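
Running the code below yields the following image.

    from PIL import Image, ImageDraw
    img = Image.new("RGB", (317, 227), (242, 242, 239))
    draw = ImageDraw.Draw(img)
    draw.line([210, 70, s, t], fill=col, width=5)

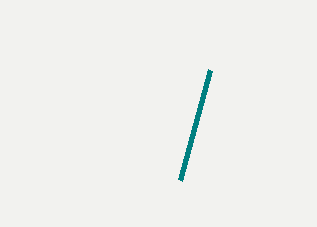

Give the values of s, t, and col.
s = 180, t = 180, col = 'teal'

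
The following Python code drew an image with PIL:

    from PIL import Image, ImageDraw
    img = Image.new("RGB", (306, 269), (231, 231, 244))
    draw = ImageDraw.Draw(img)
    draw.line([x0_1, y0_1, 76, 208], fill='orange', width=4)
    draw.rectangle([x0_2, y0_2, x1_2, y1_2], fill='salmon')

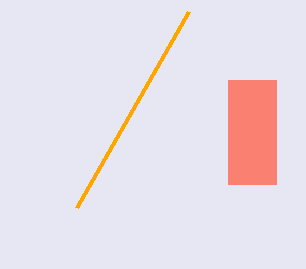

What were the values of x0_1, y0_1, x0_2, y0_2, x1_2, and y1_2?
x0_1 = 188; y0_1 = 12; x0_2 = 228; y0_2 = 80; x1_2 = 276; y1_2 = 184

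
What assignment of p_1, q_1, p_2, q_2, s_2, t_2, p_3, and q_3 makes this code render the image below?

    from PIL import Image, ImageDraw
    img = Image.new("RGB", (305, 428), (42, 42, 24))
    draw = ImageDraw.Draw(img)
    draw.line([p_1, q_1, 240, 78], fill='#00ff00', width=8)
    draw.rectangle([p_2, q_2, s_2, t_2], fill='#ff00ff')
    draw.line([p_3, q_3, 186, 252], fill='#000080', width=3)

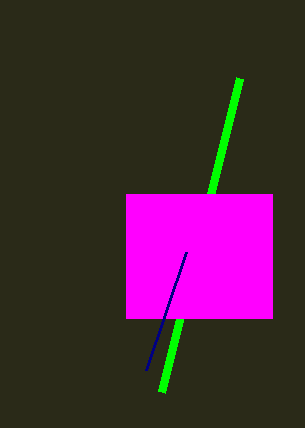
p_1 = 162
q_1 = 392
p_2 = 126
q_2 = 194
s_2 = 272
t_2 = 318
p_3 = 146
q_3 = 370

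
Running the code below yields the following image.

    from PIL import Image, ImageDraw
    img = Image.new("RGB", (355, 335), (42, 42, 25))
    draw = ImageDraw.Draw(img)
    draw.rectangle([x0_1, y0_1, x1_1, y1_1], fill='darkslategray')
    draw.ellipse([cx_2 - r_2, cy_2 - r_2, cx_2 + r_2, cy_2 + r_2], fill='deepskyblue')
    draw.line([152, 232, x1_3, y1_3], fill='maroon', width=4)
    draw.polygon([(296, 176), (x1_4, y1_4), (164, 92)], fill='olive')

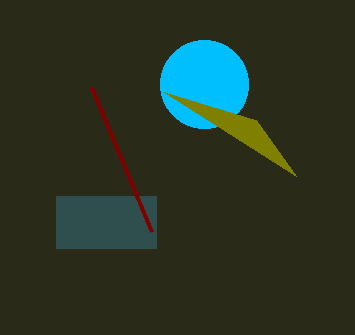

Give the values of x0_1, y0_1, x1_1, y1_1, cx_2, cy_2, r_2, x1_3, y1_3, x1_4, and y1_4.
x0_1 = 56
y0_1 = 196
x1_1 = 156
y1_1 = 248
cx_2 = 204
cy_2 = 84
r_2 = 44
x1_3 = 92
y1_3 = 88
x1_4 = 256
y1_4 = 120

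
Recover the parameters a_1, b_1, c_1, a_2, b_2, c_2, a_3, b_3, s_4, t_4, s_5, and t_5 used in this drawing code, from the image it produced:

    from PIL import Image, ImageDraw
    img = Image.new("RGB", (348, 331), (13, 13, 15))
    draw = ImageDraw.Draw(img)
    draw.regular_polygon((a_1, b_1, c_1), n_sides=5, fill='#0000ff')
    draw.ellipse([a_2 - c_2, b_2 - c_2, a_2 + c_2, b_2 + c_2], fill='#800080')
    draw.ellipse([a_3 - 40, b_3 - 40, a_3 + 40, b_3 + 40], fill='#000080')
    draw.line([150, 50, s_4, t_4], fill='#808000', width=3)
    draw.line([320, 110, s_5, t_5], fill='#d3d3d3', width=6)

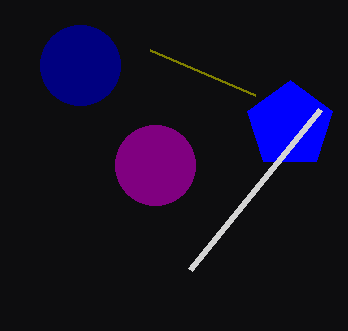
a_1 = 290
b_1 = 125
c_1 = 45
a_2 = 155
b_2 = 165
c_2 = 40
a_3 = 80
b_3 = 65
s_4 = 255
t_4 = 95
s_5 = 190
t_5 = 270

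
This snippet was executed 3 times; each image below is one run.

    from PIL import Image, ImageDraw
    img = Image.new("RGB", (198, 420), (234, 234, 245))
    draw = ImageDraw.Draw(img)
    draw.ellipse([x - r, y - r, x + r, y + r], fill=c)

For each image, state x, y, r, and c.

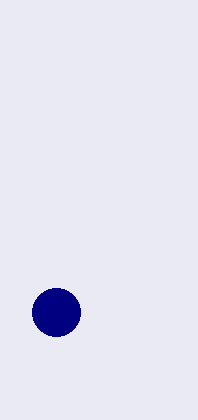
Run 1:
x = 56; y = 312; r = 24; c = 'navy'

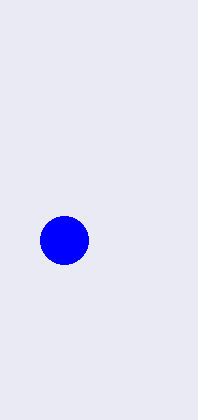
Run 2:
x = 64; y = 240; r = 24; c = 'blue'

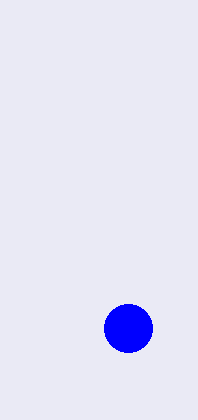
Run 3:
x = 128; y = 328; r = 24; c = 'blue'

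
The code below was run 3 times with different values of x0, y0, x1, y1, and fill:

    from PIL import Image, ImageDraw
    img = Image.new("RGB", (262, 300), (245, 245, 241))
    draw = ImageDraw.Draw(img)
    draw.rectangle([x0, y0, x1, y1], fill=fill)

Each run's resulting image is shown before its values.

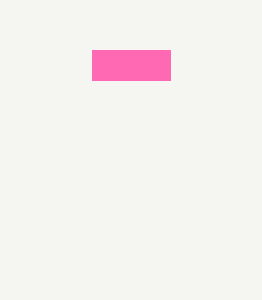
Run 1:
x0 = 92
y0 = 50
x1 = 170
y1 = 80
fill = 'hotpink'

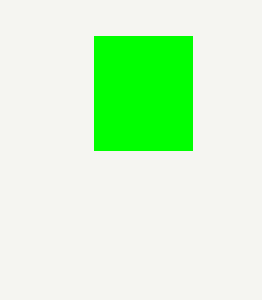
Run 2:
x0 = 94, y0 = 36, x1 = 192, y1 = 150, fill = 'lime'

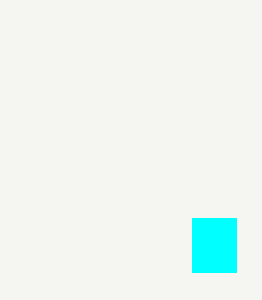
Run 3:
x0 = 192
y0 = 218
x1 = 236
y1 = 272
fill = 'cyan'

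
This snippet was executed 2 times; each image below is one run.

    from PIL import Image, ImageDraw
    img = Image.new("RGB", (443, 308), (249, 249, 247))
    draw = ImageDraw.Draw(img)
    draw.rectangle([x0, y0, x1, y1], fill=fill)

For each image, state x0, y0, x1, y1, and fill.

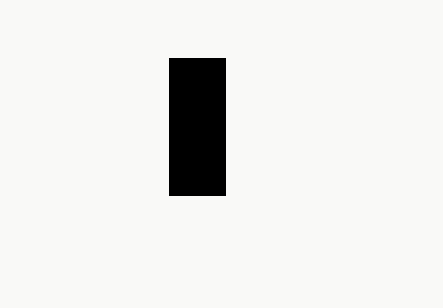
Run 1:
x0 = 169, y0 = 58, x1 = 225, y1 = 195, fill = 'black'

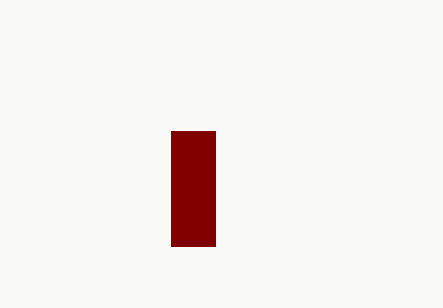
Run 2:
x0 = 171, y0 = 131, x1 = 215, y1 = 246, fill = 'maroon'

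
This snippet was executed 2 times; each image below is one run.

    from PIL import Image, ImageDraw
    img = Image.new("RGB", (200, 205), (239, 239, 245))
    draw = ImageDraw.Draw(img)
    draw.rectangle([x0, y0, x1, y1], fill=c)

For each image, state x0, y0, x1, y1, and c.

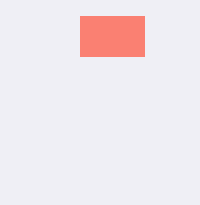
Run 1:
x0 = 80
y0 = 16
x1 = 144
y1 = 56
c = 'salmon'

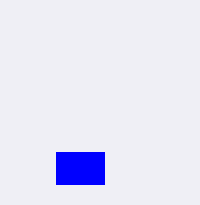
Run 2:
x0 = 56
y0 = 152
x1 = 104
y1 = 184
c = 'blue'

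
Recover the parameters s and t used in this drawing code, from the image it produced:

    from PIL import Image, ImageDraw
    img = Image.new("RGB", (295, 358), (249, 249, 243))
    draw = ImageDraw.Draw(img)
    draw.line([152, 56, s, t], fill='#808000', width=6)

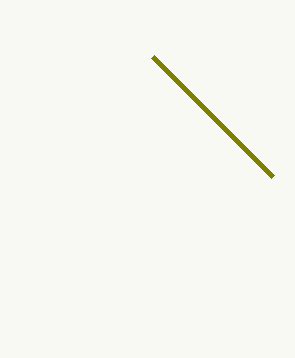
s = 272
t = 176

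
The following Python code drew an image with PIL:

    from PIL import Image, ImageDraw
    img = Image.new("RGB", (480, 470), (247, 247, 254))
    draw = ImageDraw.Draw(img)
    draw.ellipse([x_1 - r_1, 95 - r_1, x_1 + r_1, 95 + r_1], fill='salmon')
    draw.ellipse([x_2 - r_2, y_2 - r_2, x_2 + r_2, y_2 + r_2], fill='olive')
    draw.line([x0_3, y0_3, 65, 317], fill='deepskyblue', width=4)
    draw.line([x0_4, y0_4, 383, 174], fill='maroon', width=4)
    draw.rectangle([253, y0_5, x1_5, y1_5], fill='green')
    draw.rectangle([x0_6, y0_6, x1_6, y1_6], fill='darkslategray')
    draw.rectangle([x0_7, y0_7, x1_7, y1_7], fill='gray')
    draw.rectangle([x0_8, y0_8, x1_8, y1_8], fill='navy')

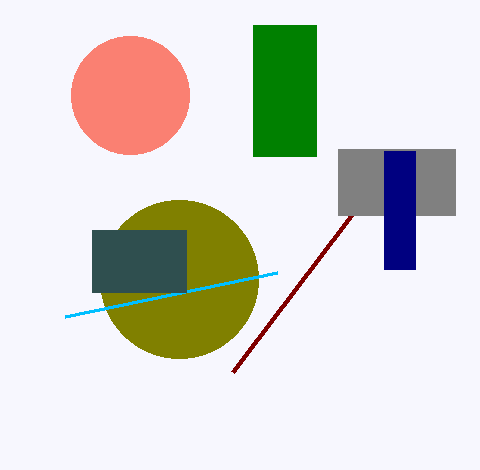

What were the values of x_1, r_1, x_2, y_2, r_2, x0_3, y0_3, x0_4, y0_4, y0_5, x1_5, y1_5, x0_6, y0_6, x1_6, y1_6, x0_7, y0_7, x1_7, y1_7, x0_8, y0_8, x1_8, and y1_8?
x_1 = 130
r_1 = 59
x_2 = 179
y_2 = 279
r_2 = 79
x0_3 = 277
y0_3 = 273
x0_4 = 233
y0_4 = 372
y0_5 = 25
x1_5 = 316
y1_5 = 156
x0_6 = 92
y0_6 = 230
x1_6 = 186
y1_6 = 292
x0_7 = 338
y0_7 = 149
x1_7 = 455
y1_7 = 215
x0_8 = 384
y0_8 = 151
x1_8 = 415
y1_8 = 269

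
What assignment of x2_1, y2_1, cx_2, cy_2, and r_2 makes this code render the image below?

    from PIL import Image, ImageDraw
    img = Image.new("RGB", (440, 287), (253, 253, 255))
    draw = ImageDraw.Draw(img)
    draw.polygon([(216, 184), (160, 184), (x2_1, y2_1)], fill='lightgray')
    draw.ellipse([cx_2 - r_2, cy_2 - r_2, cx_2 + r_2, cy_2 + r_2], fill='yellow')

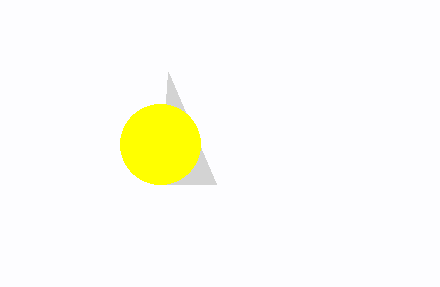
x2_1 = 168
y2_1 = 72
cx_2 = 160
cy_2 = 144
r_2 = 40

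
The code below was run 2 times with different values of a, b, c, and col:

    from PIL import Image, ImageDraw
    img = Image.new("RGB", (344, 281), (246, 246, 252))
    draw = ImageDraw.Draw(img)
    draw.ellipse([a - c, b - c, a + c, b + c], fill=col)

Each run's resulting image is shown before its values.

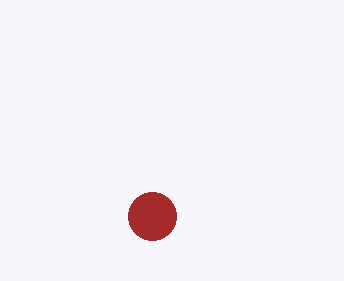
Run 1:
a = 152; b = 216; c = 24; col = 'brown'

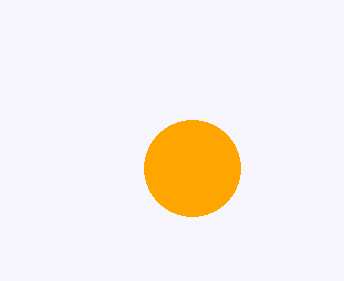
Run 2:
a = 192
b = 168
c = 48
col = 'orange'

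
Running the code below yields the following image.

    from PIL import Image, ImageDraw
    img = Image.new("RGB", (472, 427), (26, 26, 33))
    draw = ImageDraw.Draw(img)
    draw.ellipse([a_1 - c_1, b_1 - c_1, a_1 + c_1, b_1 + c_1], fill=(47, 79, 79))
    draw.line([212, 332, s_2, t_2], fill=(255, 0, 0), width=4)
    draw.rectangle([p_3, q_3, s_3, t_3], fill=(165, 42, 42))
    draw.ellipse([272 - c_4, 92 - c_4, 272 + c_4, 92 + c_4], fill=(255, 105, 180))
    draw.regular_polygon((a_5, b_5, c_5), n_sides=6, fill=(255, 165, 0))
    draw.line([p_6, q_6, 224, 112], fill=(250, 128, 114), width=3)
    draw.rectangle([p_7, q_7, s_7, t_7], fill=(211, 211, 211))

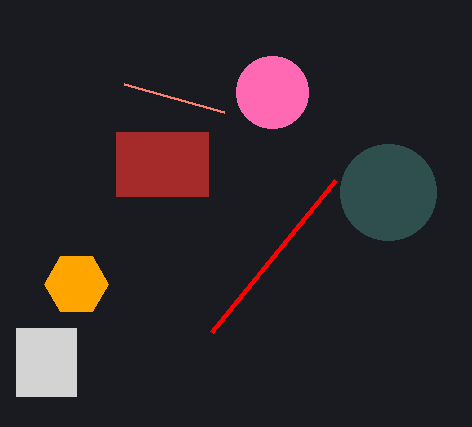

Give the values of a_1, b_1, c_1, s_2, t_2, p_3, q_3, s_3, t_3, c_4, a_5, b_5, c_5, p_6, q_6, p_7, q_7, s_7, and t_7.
a_1 = 388, b_1 = 192, c_1 = 48, s_2 = 336, t_2 = 180, p_3 = 116, q_3 = 132, s_3 = 208, t_3 = 196, c_4 = 36, a_5 = 76, b_5 = 284, c_5 = 32, p_6 = 124, q_6 = 84, p_7 = 16, q_7 = 328, s_7 = 76, t_7 = 396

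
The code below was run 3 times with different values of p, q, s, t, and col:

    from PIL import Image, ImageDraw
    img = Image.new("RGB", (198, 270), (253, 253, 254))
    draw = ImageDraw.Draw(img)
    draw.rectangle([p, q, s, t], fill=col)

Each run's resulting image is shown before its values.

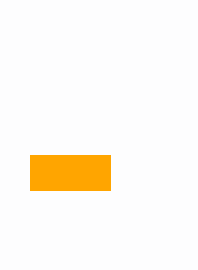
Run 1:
p = 30, q = 155, s = 110, t = 190, col = 'orange'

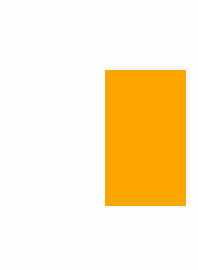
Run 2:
p = 105
q = 70
s = 185
t = 205
col = 'orange'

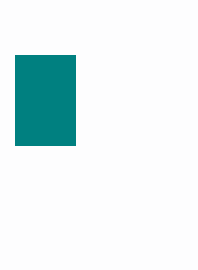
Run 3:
p = 15; q = 55; s = 75; t = 145; col = 'teal'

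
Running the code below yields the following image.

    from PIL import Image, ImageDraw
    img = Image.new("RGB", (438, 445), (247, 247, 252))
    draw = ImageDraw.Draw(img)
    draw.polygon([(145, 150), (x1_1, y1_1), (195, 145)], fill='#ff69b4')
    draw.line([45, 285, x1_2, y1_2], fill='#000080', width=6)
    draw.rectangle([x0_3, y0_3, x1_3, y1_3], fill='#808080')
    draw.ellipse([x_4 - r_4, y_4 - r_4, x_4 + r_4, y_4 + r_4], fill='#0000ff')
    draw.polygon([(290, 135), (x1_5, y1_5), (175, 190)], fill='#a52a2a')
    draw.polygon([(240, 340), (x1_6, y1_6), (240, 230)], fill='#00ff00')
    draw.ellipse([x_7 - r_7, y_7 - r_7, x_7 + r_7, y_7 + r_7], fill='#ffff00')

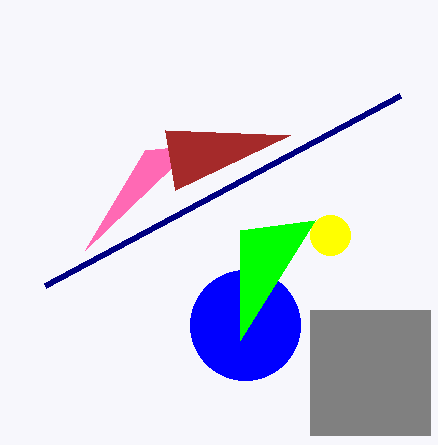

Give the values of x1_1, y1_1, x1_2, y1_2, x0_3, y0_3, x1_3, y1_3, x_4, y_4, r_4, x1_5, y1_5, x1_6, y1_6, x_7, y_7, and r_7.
x1_1 = 85
y1_1 = 250
x1_2 = 400
y1_2 = 95
x0_3 = 310
y0_3 = 310
x1_3 = 430
y1_3 = 435
x_4 = 245
y_4 = 325
r_4 = 55
x1_5 = 165
y1_5 = 130
x1_6 = 315
y1_6 = 220
x_7 = 330
y_7 = 235
r_7 = 20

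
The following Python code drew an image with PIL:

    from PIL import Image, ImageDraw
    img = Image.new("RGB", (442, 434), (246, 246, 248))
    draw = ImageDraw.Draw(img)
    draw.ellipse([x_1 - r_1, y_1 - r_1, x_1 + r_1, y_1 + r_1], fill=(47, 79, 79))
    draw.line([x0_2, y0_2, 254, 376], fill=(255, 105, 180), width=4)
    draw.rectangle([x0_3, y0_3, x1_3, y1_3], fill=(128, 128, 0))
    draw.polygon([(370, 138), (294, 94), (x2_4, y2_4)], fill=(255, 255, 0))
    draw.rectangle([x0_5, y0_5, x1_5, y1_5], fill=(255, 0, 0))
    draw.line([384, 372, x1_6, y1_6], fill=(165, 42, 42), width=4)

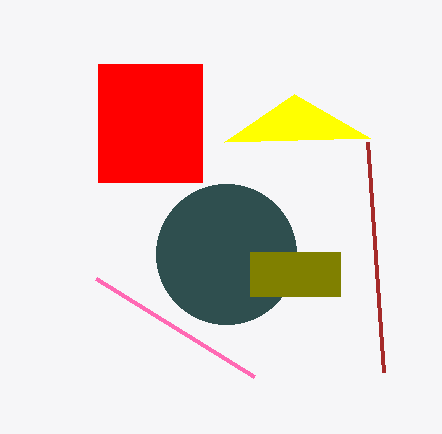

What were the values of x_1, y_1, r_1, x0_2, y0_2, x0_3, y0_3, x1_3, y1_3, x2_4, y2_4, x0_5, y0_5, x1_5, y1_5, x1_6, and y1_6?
x_1 = 226, y_1 = 254, r_1 = 70, x0_2 = 96, y0_2 = 278, x0_3 = 250, y0_3 = 252, x1_3 = 340, y1_3 = 296, x2_4 = 224, y2_4 = 142, x0_5 = 98, y0_5 = 64, x1_5 = 202, y1_5 = 182, x1_6 = 368, y1_6 = 142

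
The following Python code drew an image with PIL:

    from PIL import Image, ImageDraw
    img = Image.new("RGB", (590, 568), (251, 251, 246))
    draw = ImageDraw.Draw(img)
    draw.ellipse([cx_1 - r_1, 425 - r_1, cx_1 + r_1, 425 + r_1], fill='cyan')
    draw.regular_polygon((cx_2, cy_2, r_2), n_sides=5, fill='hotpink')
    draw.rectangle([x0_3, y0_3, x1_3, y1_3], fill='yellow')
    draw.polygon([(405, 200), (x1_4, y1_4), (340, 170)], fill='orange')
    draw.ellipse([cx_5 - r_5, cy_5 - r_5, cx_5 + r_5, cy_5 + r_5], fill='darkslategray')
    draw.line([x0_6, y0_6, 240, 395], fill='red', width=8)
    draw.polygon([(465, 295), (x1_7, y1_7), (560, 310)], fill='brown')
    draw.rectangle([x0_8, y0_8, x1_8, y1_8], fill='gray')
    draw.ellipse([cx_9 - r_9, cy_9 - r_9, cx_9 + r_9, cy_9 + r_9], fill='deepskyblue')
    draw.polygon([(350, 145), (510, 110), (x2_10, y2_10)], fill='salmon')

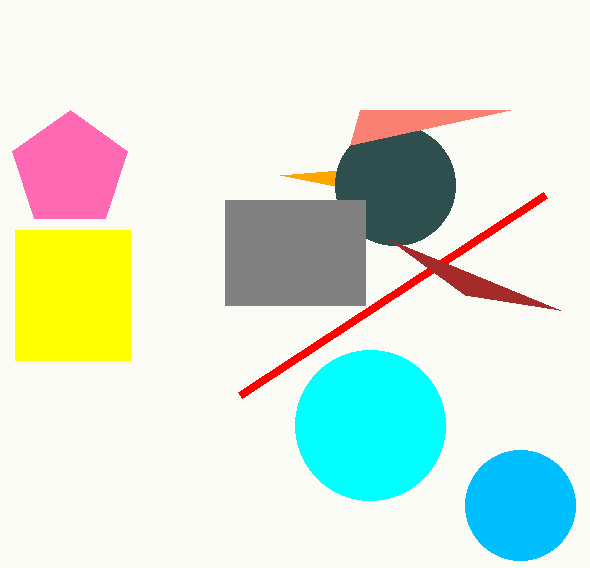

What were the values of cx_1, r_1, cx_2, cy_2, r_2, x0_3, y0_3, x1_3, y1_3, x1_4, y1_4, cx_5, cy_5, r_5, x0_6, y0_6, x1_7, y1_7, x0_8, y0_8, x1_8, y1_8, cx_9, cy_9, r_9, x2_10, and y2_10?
cx_1 = 370, r_1 = 75, cx_2 = 70, cy_2 = 170, r_2 = 60, x0_3 = 15, y0_3 = 230, x1_3 = 130, y1_3 = 360, x1_4 = 280, y1_4 = 175, cx_5 = 395, cy_5 = 185, r_5 = 60, x0_6 = 545, y0_6 = 195, x1_7 = 390, y1_7 = 240, x0_8 = 225, y0_8 = 200, x1_8 = 365, y1_8 = 305, cx_9 = 520, cy_9 = 505, r_9 = 55, x2_10 = 360, y2_10 = 110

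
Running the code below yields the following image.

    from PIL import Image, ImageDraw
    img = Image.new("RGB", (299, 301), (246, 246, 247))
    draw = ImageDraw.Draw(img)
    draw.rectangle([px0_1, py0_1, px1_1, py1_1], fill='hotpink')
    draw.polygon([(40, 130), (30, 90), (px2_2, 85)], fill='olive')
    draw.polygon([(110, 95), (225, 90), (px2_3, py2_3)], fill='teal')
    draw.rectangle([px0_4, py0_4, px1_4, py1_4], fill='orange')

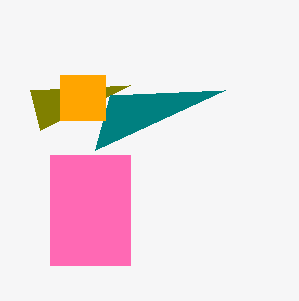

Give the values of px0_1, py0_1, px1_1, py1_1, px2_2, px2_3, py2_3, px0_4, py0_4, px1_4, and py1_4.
px0_1 = 50; py0_1 = 155; px1_1 = 130; py1_1 = 265; px2_2 = 130; px2_3 = 95; py2_3 = 150; px0_4 = 60; py0_4 = 75; px1_4 = 105; py1_4 = 120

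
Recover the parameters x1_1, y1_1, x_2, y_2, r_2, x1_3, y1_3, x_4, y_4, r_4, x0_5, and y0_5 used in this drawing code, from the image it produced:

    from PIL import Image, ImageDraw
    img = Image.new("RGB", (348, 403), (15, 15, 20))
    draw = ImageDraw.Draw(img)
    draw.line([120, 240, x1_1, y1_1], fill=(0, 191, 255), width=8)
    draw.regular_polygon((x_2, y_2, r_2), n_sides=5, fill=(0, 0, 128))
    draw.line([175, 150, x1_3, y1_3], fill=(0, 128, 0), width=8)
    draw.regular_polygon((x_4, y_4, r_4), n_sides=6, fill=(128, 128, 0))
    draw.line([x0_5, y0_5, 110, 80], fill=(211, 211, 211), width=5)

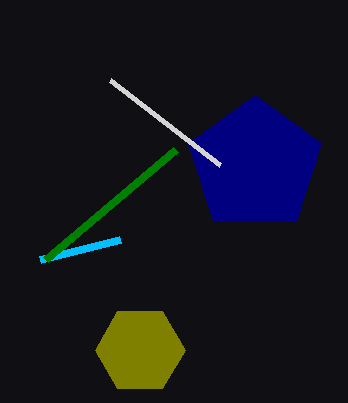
x1_1 = 40, y1_1 = 260, x_2 = 255, y_2 = 165, r_2 = 70, x1_3 = 45, y1_3 = 260, x_4 = 140, y_4 = 350, r_4 = 45, x0_5 = 220, y0_5 = 165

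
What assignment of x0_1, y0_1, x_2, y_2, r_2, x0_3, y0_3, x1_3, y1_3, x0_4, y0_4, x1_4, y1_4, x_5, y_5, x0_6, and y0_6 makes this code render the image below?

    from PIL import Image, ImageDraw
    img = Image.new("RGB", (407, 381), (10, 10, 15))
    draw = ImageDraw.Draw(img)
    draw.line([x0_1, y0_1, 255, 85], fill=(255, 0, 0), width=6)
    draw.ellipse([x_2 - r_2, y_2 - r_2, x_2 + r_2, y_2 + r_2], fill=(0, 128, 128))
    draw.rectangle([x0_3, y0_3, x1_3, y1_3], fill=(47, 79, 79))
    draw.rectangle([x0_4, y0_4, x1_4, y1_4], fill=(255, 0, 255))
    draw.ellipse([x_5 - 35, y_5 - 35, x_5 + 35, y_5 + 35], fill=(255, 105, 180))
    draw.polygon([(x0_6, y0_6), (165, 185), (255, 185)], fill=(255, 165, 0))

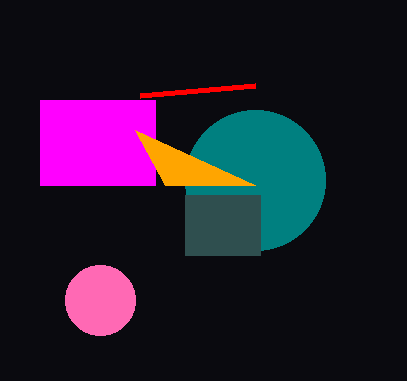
x0_1 = 140
y0_1 = 95
x_2 = 255
y_2 = 180
r_2 = 70
x0_3 = 185
y0_3 = 195
x1_3 = 260
y1_3 = 255
x0_4 = 40
y0_4 = 100
x1_4 = 155
y1_4 = 185
x_5 = 100
y_5 = 300
x0_6 = 135
y0_6 = 130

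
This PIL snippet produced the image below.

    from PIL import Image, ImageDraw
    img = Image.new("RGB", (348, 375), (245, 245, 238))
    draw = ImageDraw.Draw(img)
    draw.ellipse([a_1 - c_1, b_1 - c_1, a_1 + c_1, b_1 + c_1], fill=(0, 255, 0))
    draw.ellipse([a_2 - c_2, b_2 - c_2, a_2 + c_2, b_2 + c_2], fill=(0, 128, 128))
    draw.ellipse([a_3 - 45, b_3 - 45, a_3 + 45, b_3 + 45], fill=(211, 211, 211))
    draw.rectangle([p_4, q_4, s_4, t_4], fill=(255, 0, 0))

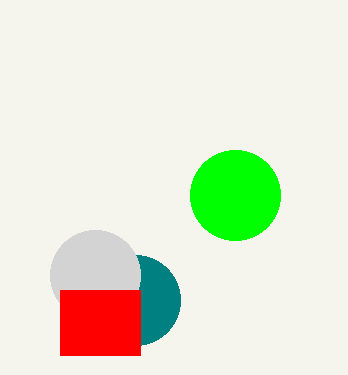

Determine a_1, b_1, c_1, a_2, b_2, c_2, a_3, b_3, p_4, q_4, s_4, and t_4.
a_1 = 235
b_1 = 195
c_1 = 45
a_2 = 135
b_2 = 300
c_2 = 45
a_3 = 95
b_3 = 275
p_4 = 60
q_4 = 290
s_4 = 140
t_4 = 355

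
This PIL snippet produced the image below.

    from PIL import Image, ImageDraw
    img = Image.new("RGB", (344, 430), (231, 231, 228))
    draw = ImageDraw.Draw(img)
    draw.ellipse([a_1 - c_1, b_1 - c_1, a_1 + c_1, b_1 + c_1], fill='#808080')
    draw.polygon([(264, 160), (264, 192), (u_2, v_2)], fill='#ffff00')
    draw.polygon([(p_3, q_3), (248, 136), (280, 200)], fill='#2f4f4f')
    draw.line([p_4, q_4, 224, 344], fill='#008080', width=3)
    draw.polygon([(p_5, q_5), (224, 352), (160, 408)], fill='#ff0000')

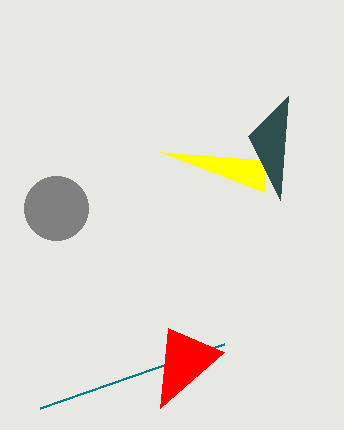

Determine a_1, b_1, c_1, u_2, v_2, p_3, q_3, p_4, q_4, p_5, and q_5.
a_1 = 56; b_1 = 208; c_1 = 32; u_2 = 160; v_2 = 152; p_3 = 288; q_3 = 96; p_4 = 40; q_4 = 408; p_5 = 168; q_5 = 328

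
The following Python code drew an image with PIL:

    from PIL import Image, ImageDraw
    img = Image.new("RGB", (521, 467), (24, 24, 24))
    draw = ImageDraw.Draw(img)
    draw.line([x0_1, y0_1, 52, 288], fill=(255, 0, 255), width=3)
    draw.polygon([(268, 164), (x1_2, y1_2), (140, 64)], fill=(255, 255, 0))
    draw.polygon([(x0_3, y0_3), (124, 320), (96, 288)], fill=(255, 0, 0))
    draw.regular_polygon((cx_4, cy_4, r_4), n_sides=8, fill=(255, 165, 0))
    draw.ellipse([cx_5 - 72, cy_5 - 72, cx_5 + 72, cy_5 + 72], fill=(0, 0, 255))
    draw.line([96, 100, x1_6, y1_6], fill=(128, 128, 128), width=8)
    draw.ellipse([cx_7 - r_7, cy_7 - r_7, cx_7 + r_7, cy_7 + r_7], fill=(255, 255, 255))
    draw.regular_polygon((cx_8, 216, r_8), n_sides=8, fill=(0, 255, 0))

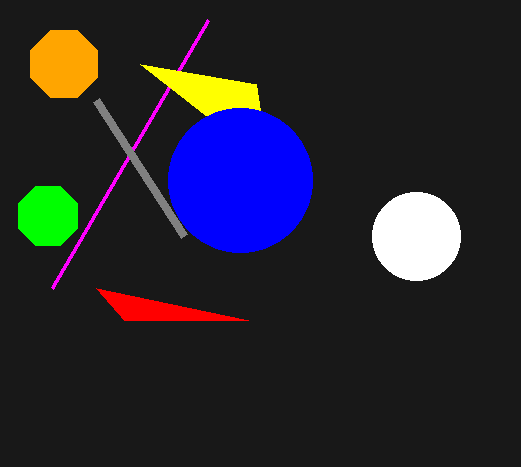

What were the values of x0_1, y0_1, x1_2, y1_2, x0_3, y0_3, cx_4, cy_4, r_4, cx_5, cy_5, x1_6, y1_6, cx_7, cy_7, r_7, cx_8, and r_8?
x0_1 = 208; y0_1 = 20; x1_2 = 256; y1_2 = 84; x0_3 = 248; y0_3 = 320; cx_4 = 64; cy_4 = 64; r_4 = 36; cx_5 = 240; cy_5 = 180; x1_6 = 184; y1_6 = 236; cx_7 = 416; cy_7 = 236; r_7 = 44; cx_8 = 48; r_8 = 32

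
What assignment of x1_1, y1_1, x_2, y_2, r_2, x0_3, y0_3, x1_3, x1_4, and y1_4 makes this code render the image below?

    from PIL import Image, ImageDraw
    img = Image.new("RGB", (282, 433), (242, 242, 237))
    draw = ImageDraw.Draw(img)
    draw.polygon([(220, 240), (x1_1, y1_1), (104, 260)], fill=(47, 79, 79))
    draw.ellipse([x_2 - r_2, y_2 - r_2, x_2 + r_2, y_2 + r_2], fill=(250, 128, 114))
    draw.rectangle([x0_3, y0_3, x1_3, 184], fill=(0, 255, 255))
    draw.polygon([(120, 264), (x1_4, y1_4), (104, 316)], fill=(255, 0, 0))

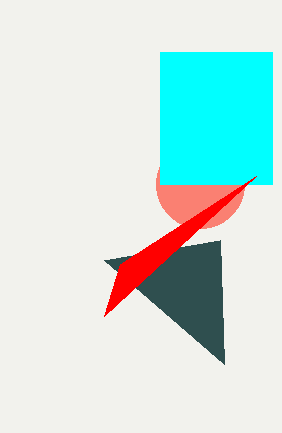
x1_1 = 224; y1_1 = 364; x_2 = 200; y_2 = 184; r_2 = 44; x0_3 = 160; y0_3 = 52; x1_3 = 272; x1_4 = 256; y1_4 = 176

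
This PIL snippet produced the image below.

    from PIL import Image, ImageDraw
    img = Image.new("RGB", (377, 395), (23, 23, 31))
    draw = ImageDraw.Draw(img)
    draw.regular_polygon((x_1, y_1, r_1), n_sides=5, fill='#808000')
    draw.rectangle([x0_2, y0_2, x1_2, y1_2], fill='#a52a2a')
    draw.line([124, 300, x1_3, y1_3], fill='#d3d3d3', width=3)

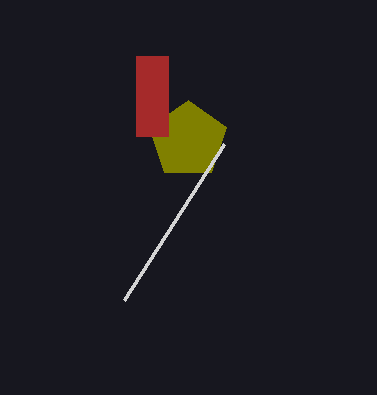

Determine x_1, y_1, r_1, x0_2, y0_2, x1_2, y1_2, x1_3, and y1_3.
x_1 = 188
y_1 = 140
r_1 = 40
x0_2 = 136
y0_2 = 56
x1_2 = 168
y1_2 = 136
x1_3 = 224
y1_3 = 144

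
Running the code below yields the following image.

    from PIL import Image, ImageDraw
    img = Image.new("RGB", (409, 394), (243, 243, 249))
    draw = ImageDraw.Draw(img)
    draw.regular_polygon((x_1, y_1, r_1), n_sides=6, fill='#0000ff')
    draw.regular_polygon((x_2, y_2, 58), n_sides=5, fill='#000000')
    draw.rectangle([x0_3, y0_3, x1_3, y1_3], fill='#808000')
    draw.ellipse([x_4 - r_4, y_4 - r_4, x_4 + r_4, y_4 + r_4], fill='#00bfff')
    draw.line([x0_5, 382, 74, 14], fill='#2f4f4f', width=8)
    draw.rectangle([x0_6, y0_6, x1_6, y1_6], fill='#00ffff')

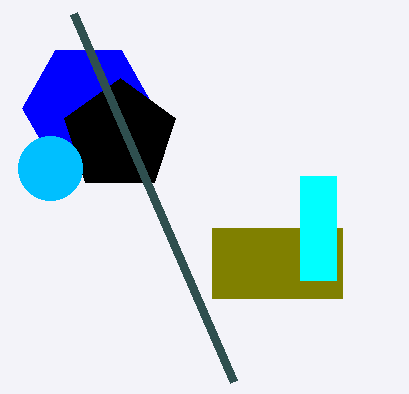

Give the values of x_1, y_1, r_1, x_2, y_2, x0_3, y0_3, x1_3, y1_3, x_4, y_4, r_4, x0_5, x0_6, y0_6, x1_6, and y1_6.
x_1 = 88; y_1 = 108; r_1 = 66; x_2 = 120; y_2 = 136; x0_3 = 212; y0_3 = 228; x1_3 = 342; y1_3 = 298; x_4 = 50; y_4 = 168; r_4 = 32; x0_5 = 234; x0_6 = 300; y0_6 = 176; x1_6 = 336; y1_6 = 280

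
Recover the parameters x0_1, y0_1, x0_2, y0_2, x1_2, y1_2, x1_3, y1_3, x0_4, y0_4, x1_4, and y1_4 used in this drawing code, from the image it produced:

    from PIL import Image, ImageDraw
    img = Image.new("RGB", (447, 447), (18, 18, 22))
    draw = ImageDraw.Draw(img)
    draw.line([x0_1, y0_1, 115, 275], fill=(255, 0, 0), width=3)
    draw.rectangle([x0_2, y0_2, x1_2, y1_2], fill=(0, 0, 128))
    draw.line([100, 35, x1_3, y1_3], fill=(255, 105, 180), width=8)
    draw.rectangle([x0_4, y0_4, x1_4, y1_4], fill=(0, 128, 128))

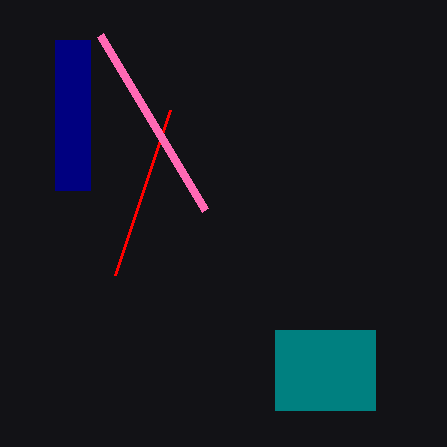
x0_1 = 170
y0_1 = 110
x0_2 = 55
y0_2 = 40
x1_2 = 90
y1_2 = 190
x1_3 = 205
y1_3 = 210
x0_4 = 275
y0_4 = 330
x1_4 = 375
y1_4 = 410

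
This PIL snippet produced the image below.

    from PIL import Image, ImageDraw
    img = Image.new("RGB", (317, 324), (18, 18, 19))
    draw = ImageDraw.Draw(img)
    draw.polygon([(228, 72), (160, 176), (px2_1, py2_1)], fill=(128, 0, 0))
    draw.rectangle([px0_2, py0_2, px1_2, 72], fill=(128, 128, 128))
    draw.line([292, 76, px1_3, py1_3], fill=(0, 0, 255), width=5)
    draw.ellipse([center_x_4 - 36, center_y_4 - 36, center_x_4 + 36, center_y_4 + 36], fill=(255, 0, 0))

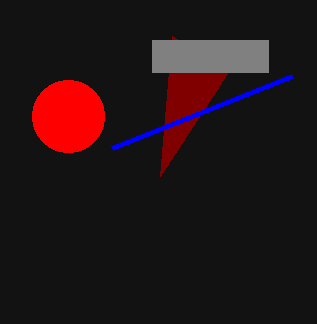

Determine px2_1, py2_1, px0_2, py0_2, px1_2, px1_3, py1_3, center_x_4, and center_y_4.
px2_1 = 172, py2_1 = 36, px0_2 = 152, py0_2 = 40, px1_2 = 268, px1_3 = 112, py1_3 = 148, center_x_4 = 68, center_y_4 = 116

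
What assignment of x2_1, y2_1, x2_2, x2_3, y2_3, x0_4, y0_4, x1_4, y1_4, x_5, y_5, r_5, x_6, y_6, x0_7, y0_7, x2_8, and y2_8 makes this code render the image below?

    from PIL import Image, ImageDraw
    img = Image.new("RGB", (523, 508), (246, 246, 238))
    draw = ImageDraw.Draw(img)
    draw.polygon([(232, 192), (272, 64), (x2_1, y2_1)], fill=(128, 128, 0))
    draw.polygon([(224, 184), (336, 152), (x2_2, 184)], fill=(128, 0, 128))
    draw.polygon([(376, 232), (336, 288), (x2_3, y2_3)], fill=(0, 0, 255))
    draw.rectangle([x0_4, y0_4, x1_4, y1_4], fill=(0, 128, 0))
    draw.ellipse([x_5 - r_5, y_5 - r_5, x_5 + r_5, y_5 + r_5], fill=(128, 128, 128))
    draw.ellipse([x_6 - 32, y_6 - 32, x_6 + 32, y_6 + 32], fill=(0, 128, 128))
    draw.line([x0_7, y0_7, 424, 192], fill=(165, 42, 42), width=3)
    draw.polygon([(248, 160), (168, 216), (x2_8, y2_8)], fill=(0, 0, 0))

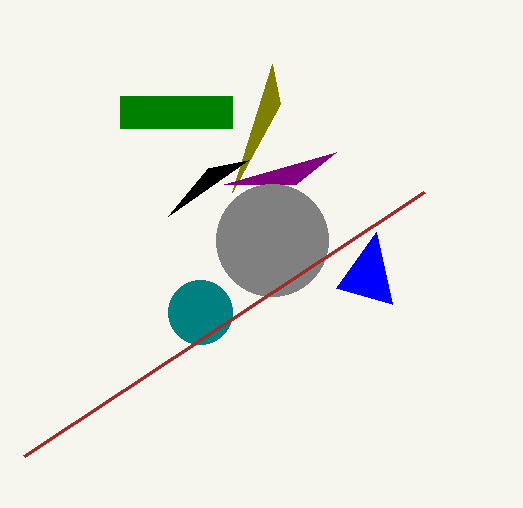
x2_1 = 280
y2_1 = 104
x2_2 = 296
x2_3 = 392
y2_3 = 304
x0_4 = 120
y0_4 = 96
x1_4 = 232
y1_4 = 128
x_5 = 272
y_5 = 240
r_5 = 56
x_6 = 200
y_6 = 312
x0_7 = 24
y0_7 = 456
x2_8 = 208
y2_8 = 168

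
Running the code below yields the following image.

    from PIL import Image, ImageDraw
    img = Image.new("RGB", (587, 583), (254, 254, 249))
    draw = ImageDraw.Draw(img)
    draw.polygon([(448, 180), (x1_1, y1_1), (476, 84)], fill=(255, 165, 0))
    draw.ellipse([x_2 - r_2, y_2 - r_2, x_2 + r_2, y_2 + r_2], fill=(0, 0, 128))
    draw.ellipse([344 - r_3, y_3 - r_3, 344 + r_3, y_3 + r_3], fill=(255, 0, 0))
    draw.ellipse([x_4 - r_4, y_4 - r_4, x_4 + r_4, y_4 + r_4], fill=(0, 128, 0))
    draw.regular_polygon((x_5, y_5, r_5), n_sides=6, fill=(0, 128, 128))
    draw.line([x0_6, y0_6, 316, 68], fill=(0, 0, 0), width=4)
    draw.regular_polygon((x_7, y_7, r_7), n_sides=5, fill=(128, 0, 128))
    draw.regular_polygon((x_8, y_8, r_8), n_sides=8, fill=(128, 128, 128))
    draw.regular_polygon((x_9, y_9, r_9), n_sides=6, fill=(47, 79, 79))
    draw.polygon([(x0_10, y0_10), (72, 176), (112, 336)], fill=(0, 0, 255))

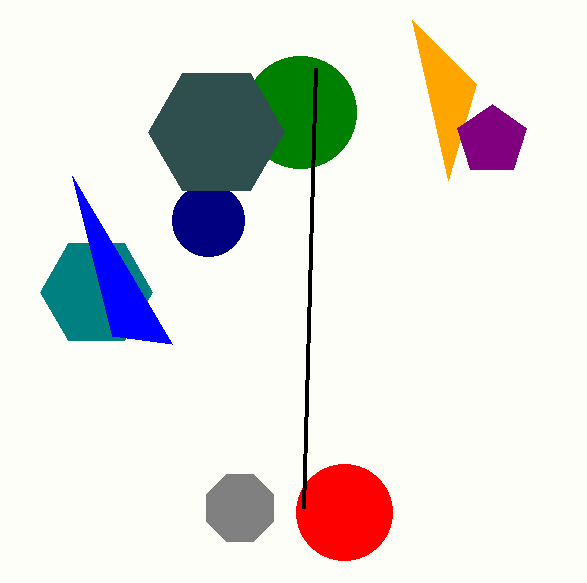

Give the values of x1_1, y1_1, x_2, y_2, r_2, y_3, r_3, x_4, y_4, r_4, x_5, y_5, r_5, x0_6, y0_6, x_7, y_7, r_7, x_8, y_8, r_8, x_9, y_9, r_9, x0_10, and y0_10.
x1_1 = 412, y1_1 = 20, x_2 = 208, y_2 = 220, r_2 = 36, y_3 = 512, r_3 = 48, x_4 = 300, y_4 = 112, r_4 = 56, x_5 = 96, y_5 = 292, r_5 = 56, x0_6 = 304, y0_6 = 508, x_7 = 492, y_7 = 140, r_7 = 36, x_8 = 240, y_8 = 508, r_8 = 36, x_9 = 216, y_9 = 132, r_9 = 68, x0_10 = 172, y0_10 = 344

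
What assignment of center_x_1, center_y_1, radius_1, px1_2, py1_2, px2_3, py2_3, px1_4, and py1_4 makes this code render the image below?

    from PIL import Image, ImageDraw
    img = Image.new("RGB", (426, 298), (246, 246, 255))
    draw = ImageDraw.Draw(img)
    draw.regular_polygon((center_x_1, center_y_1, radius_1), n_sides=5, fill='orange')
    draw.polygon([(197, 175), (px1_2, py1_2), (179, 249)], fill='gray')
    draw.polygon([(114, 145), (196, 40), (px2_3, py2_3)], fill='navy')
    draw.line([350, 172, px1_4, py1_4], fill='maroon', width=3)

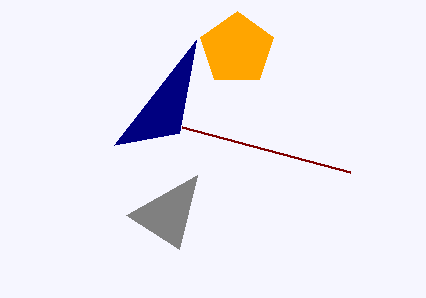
center_x_1 = 237, center_y_1 = 49, radius_1 = 38, px1_2 = 126, py1_2 = 215, px2_3 = 179, py2_3 = 133, px1_4 = 182, py1_4 = 127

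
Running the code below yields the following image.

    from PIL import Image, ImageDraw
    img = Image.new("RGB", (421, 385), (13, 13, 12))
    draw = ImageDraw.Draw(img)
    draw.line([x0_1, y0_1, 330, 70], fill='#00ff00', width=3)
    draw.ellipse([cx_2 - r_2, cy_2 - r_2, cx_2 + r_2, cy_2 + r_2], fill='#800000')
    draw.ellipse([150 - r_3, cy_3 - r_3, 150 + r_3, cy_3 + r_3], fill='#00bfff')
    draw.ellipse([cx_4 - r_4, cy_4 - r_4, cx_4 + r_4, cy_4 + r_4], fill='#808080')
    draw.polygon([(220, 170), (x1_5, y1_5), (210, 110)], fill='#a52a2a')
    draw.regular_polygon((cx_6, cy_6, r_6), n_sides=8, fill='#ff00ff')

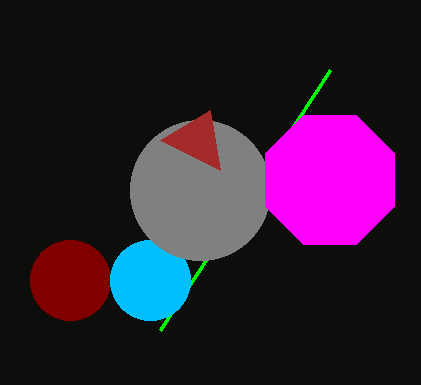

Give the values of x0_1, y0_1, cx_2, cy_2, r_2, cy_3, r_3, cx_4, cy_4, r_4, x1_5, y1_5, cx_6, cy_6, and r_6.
x0_1 = 160
y0_1 = 330
cx_2 = 70
cy_2 = 280
r_2 = 40
cy_3 = 280
r_3 = 40
cx_4 = 200
cy_4 = 190
r_4 = 70
x1_5 = 160
y1_5 = 140
cx_6 = 330
cy_6 = 180
r_6 = 70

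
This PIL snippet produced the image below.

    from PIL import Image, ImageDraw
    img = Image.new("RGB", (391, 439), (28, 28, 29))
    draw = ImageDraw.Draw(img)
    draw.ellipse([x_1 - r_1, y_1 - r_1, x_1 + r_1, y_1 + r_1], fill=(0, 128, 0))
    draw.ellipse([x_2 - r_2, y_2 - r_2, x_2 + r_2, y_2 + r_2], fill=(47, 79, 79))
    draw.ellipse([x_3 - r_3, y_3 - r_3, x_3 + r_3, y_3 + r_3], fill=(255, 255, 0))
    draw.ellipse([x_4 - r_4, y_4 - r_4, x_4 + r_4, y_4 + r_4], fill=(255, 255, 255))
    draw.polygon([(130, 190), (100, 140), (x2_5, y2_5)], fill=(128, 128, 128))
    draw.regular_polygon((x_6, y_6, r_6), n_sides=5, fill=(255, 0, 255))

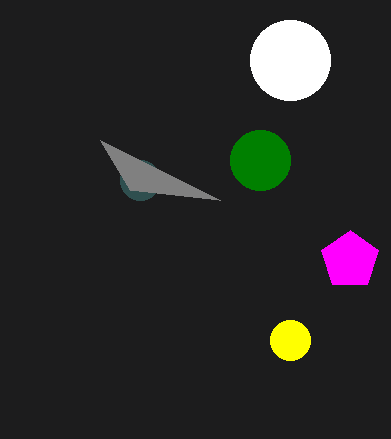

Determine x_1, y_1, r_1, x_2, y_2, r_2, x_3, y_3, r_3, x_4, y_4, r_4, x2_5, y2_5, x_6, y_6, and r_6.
x_1 = 260; y_1 = 160; r_1 = 30; x_2 = 140; y_2 = 180; r_2 = 20; x_3 = 290; y_3 = 340; r_3 = 20; x_4 = 290; y_4 = 60; r_4 = 40; x2_5 = 220; y2_5 = 200; x_6 = 350; y_6 = 260; r_6 = 30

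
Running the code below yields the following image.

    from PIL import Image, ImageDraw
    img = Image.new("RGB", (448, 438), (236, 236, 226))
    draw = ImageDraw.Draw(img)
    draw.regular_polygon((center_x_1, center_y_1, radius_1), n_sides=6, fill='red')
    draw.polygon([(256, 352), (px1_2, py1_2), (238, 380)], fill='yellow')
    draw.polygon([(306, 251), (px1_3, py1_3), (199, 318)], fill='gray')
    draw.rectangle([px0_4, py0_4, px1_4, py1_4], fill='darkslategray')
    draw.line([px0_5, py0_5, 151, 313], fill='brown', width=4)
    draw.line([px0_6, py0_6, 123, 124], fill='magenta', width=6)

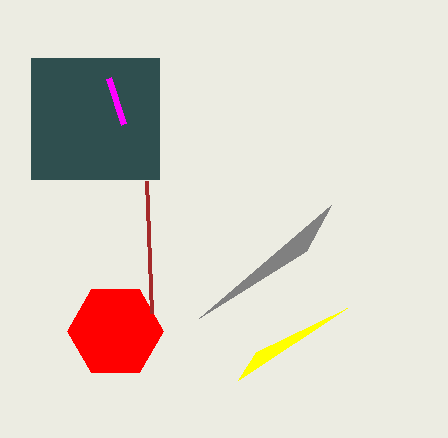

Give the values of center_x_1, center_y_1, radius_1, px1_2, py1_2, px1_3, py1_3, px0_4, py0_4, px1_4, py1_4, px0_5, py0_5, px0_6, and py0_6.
center_x_1 = 115, center_y_1 = 331, radius_1 = 48, px1_2 = 347, py1_2 = 308, px1_3 = 331, py1_3 = 205, px0_4 = 31, py0_4 = 58, px1_4 = 159, py1_4 = 179, px0_5 = 146, py0_5 = 181, px0_6 = 108, py0_6 = 78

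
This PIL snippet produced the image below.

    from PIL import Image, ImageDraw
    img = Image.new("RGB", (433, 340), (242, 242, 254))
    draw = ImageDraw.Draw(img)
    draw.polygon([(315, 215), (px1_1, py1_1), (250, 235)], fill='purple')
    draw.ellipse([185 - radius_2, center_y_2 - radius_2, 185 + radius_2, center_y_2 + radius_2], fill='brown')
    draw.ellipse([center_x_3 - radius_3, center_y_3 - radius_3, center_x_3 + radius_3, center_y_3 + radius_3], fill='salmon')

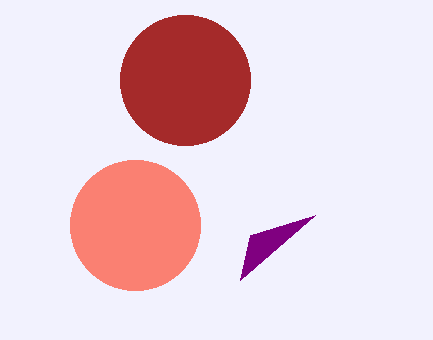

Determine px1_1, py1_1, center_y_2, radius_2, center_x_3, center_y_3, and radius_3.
px1_1 = 240; py1_1 = 280; center_y_2 = 80; radius_2 = 65; center_x_3 = 135; center_y_3 = 225; radius_3 = 65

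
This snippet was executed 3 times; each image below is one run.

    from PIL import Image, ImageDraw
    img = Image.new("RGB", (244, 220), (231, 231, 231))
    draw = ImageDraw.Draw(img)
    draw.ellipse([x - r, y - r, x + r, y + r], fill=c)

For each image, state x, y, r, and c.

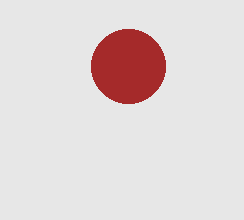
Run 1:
x = 128; y = 66; r = 37; c = 'brown'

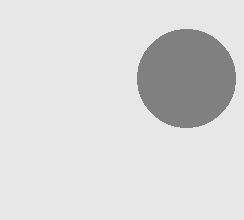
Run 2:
x = 186, y = 78, r = 49, c = 'gray'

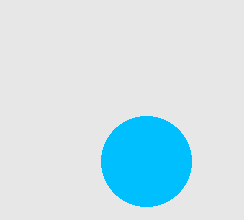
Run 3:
x = 146
y = 161
r = 45
c = 'deepskyblue'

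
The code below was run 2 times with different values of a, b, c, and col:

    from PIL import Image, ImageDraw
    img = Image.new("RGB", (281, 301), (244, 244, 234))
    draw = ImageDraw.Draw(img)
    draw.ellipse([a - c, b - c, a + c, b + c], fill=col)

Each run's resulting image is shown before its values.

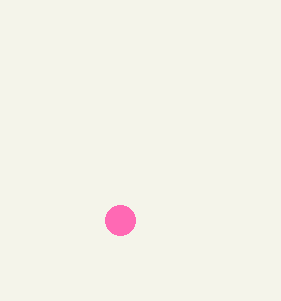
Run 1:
a = 120, b = 220, c = 15, col = 'hotpink'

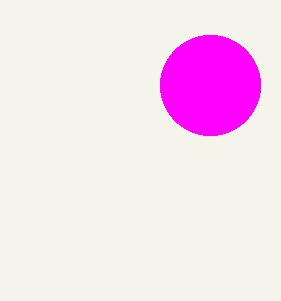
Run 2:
a = 210
b = 85
c = 50
col = 'magenta'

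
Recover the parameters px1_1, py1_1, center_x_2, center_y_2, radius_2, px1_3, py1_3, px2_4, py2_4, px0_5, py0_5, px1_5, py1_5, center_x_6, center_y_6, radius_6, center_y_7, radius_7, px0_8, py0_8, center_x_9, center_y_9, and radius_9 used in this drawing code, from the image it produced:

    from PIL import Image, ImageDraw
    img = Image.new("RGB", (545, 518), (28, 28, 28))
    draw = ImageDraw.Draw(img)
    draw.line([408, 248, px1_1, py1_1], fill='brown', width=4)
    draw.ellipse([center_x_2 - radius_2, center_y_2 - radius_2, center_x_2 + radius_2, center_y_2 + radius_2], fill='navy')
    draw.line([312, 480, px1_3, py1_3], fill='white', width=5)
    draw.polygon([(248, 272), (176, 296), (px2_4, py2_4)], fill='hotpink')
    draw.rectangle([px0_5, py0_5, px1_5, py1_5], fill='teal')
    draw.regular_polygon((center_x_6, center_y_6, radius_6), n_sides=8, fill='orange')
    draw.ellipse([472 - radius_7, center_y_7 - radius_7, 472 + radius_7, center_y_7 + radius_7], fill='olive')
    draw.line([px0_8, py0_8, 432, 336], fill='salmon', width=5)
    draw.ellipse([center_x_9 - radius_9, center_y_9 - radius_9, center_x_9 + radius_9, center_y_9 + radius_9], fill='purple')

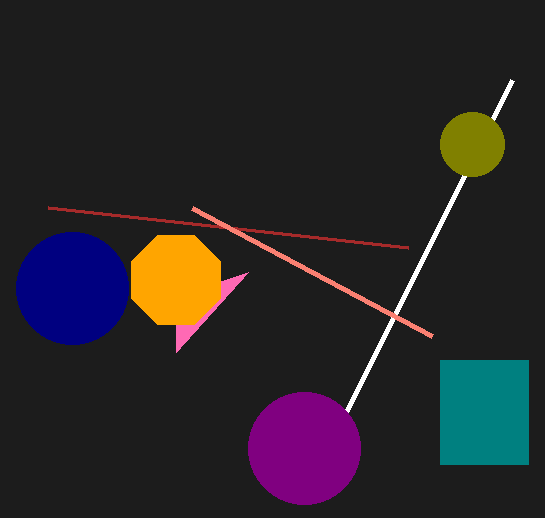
px1_1 = 48; py1_1 = 208; center_x_2 = 72; center_y_2 = 288; radius_2 = 56; px1_3 = 512; py1_3 = 80; px2_4 = 176; py2_4 = 352; px0_5 = 440; py0_5 = 360; px1_5 = 528; py1_5 = 464; center_x_6 = 176; center_y_6 = 280; radius_6 = 48; center_y_7 = 144; radius_7 = 32; px0_8 = 192; py0_8 = 208; center_x_9 = 304; center_y_9 = 448; radius_9 = 56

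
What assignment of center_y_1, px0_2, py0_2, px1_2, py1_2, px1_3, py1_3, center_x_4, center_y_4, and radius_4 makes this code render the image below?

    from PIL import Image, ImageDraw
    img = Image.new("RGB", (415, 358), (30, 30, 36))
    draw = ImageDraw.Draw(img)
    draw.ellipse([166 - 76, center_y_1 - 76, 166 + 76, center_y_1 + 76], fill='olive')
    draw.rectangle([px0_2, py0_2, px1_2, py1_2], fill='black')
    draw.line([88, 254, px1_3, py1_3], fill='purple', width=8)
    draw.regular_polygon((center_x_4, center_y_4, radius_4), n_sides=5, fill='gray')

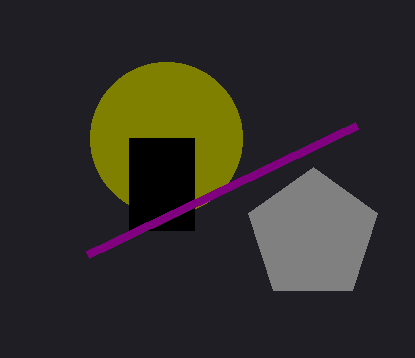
center_y_1 = 138; px0_2 = 129; py0_2 = 138; px1_2 = 194; py1_2 = 230; px1_3 = 357; py1_3 = 125; center_x_4 = 313; center_y_4 = 235; radius_4 = 68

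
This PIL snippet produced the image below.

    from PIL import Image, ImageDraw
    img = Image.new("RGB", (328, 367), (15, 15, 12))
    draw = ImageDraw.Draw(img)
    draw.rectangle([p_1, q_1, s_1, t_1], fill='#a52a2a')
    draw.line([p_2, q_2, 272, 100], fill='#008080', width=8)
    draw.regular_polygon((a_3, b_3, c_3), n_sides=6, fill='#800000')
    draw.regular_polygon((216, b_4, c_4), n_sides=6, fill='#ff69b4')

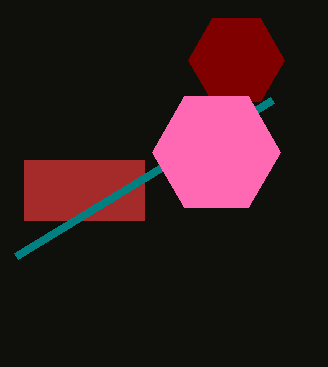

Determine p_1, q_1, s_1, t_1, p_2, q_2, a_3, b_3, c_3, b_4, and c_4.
p_1 = 24
q_1 = 160
s_1 = 144
t_1 = 220
p_2 = 16
q_2 = 256
a_3 = 236
b_3 = 60
c_3 = 48
b_4 = 152
c_4 = 64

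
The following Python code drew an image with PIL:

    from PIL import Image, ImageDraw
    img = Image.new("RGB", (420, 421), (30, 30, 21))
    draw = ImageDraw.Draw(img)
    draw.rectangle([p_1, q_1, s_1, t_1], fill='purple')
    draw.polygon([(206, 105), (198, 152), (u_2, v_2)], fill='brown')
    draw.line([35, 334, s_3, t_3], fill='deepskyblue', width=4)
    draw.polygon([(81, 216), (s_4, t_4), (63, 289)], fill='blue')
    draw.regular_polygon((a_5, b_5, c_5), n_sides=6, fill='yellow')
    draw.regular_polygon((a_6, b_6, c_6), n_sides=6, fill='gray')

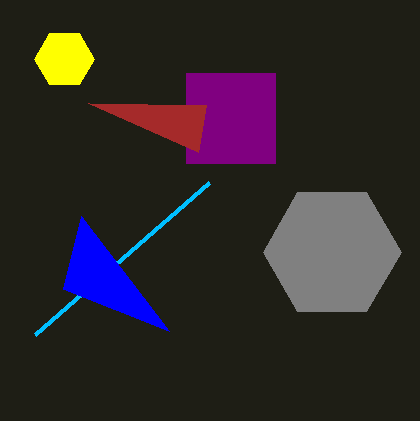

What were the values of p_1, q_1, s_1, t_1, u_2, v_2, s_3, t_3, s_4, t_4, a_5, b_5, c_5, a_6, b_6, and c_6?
p_1 = 186; q_1 = 73; s_1 = 275; t_1 = 163; u_2 = 88; v_2 = 103; s_3 = 209; t_3 = 182; s_4 = 169; t_4 = 331; a_5 = 64; b_5 = 59; c_5 = 30; a_6 = 332; b_6 = 252; c_6 = 69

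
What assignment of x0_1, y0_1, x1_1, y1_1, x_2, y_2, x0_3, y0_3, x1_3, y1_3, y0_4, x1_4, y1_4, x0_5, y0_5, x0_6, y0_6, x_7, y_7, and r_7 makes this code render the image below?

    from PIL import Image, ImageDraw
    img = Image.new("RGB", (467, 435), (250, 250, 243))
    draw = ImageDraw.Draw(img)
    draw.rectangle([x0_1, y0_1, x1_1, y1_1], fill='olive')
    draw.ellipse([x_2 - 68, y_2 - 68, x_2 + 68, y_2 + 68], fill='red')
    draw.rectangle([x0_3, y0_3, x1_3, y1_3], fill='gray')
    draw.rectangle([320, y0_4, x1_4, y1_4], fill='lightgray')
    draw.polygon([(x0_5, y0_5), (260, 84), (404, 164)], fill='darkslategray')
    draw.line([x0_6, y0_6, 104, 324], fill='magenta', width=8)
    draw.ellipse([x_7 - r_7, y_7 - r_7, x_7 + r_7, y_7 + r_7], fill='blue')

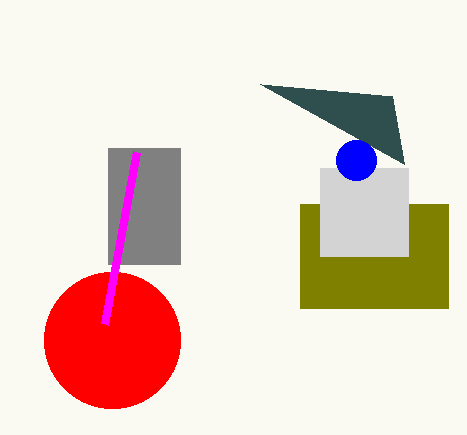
x0_1 = 300
y0_1 = 204
x1_1 = 448
y1_1 = 308
x_2 = 112
y_2 = 340
x0_3 = 108
y0_3 = 148
x1_3 = 180
y1_3 = 264
y0_4 = 168
x1_4 = 408
y1_4 = 256
x0_5 = 392
y0_5 = 96
x0_6 = 136
y0_6 = 152
x_7 = 356
y_7 = 160
r_7 = 20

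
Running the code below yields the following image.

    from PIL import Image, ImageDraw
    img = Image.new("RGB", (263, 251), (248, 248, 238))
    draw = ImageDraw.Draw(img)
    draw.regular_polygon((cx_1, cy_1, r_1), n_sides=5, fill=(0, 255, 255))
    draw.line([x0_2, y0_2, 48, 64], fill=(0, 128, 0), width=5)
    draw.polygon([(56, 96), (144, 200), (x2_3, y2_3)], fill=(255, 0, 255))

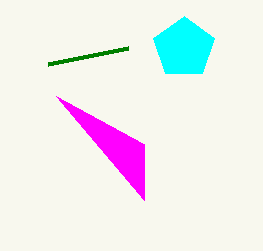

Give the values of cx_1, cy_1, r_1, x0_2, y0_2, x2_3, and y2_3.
cx_1 = 184; cy_1 = 48; r_1 = 32; x0_2 = 128; y0_2 = 48; x2_3 = 144; y2_3 = 144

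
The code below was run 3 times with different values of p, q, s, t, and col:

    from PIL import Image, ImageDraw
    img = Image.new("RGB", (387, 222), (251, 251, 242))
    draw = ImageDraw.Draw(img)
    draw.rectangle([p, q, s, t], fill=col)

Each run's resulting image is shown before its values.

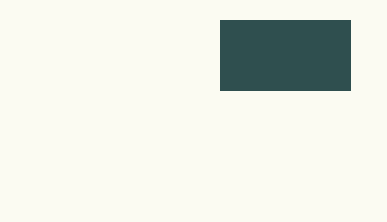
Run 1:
p = 220, q = 20, s = 350, t = 90, col = 'darkslategray'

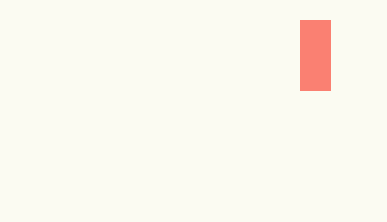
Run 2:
p = 300; q = 20; s = 330; t = 90; col = 'salmon'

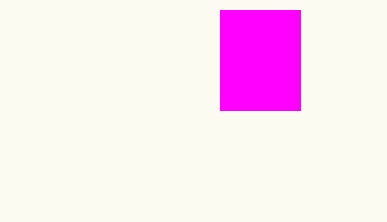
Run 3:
p = 220, q = 10, s = 300, t = 110, col = 'magenta'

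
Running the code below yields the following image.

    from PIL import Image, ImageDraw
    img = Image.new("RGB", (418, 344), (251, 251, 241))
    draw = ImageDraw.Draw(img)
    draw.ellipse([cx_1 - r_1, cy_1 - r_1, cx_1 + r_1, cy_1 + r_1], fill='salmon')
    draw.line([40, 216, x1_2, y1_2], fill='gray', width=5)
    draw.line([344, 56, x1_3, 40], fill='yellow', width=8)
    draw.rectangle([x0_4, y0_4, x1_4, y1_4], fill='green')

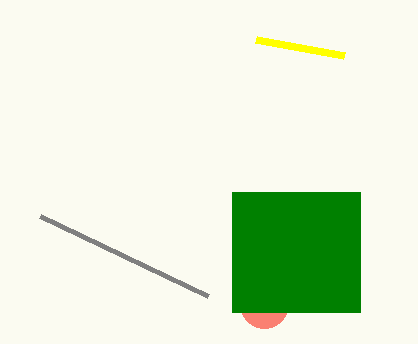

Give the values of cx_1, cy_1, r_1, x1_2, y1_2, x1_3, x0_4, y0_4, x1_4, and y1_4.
cx_1 = 264, cy_1 = 304, r_1 = 24, x1_2 = 208, y1_2 = 296, x1_3 = 256, x0_4 = 232, y0_4 = 192, x1_4 = 360, y1_4 = 312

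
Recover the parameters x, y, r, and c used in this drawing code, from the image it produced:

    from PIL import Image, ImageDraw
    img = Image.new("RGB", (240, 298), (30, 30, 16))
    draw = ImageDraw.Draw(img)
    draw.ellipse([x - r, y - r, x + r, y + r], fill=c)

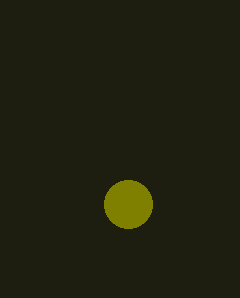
x = 128, y = 204, r = 24, c = 'olive'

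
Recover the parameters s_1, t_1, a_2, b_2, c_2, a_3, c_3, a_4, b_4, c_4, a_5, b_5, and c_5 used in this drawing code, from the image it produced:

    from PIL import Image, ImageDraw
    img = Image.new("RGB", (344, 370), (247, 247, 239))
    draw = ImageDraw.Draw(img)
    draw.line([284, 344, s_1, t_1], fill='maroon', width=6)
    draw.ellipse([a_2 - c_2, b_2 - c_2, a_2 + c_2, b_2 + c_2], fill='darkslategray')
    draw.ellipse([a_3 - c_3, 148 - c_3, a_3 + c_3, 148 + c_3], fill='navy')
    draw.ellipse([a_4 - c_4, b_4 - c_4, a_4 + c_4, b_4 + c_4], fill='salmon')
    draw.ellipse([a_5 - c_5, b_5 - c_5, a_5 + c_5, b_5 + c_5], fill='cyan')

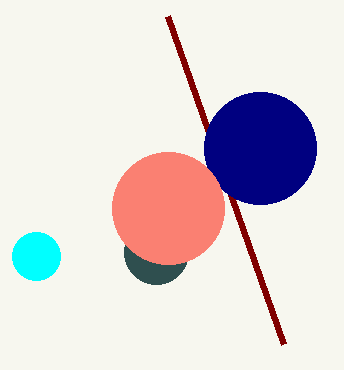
s_1 = 168; t_1 = 16; a_2 = 156; b_2 = 252; c_2 = 32; a_3 = 260; c_3 = 56; a_4 = 168; b_4 = 208; c_4 = 56; a_5 = 36; b_5 = 256; c_5 = 24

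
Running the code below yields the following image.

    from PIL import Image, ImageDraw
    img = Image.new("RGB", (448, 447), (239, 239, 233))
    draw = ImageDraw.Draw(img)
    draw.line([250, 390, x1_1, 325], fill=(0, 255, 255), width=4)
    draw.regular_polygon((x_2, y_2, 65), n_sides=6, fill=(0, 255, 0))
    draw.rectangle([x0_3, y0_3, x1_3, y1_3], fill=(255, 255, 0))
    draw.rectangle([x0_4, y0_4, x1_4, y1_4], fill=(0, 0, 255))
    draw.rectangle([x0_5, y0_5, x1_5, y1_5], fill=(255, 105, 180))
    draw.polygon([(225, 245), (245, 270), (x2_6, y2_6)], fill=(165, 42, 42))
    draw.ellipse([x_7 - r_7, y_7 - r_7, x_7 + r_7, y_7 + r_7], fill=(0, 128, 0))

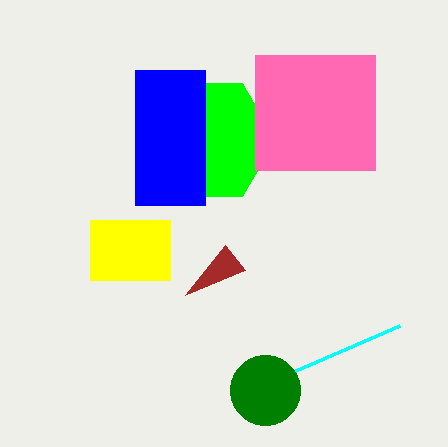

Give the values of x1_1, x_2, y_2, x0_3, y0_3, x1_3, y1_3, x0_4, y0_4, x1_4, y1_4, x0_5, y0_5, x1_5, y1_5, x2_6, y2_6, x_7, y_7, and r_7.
x1_1 = 400; x_2 = 210; y_2 = 140; x0_3 = 90; y0_3 = 220; x1_3 = 170; y1_3 = 280; x0_4 = 135; y0_4 = 70; x1_4 = 205; y1_4 = 205; x0_5 = 255; y0_5 = 55; x1_5 = 375; y1_5 = 170; x2_6 = 185; y2_6 = 295; x_7 = 265; y_7 = 390; r_7 = 35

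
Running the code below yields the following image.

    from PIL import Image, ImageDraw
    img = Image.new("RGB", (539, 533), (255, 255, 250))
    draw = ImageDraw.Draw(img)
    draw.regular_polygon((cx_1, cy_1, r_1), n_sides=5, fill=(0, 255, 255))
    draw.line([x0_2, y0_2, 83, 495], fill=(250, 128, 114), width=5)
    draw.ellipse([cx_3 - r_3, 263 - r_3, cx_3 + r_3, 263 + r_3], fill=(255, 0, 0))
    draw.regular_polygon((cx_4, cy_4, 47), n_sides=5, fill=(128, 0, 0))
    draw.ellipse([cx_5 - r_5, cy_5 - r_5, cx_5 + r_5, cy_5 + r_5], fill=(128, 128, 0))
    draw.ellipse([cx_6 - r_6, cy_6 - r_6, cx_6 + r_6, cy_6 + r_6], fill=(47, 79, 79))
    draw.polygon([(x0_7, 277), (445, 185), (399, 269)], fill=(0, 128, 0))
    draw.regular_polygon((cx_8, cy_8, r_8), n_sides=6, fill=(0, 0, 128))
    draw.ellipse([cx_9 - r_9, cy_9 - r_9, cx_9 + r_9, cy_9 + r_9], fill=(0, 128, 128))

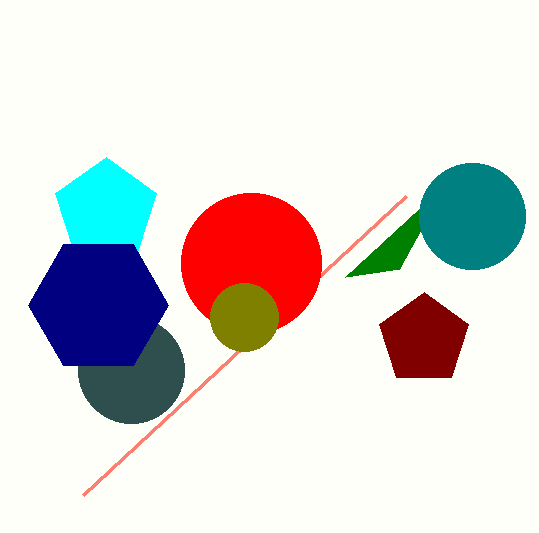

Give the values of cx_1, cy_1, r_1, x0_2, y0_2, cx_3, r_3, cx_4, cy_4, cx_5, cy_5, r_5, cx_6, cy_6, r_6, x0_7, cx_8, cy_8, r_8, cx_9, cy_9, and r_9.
cx_1 = 106; cy_1 = 210; r_1 = 53; x0_2 = 406; y0_2 = 196; cx_3 = 251; r_3 = 70; cx_4 = 424; cy_4 = 339; cx_5 = 244; cy_5 = 317; r_5 = 34; cx_6 = 131; cy_6 = 370; r_6 = 53; x0_7 = 345; cx_8 = 98; cy_8 = 305; r_8 = 70; cx_9 = 472; cy_9 = 216; r_9 = 53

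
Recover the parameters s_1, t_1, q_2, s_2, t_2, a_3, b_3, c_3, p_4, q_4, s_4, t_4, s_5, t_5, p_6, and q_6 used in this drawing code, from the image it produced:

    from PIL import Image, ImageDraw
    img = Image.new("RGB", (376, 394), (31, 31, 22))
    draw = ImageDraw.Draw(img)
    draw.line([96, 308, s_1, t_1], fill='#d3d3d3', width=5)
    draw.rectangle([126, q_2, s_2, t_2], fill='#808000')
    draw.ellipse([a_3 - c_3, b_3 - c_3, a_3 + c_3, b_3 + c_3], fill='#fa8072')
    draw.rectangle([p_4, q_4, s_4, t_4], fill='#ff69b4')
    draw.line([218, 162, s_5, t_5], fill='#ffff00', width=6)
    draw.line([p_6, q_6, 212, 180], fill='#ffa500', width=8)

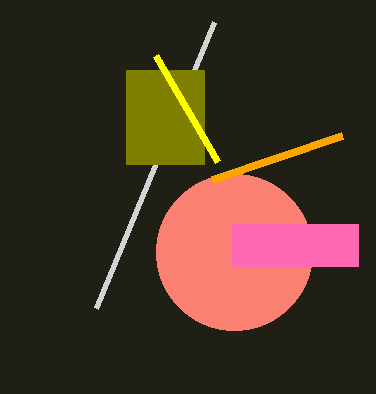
s_1 = 214; t_1 = 22; q_2 = 70; s_2 = 204; t_2 = 164; a_3 = 234; b_3 = 252; c_3 = 78; p_4 = 232; q_4 = 224; s_4 = 358; t_4 = 266; s_5 = 156; t_5 = 56; p_6 = 342; q_6 = 136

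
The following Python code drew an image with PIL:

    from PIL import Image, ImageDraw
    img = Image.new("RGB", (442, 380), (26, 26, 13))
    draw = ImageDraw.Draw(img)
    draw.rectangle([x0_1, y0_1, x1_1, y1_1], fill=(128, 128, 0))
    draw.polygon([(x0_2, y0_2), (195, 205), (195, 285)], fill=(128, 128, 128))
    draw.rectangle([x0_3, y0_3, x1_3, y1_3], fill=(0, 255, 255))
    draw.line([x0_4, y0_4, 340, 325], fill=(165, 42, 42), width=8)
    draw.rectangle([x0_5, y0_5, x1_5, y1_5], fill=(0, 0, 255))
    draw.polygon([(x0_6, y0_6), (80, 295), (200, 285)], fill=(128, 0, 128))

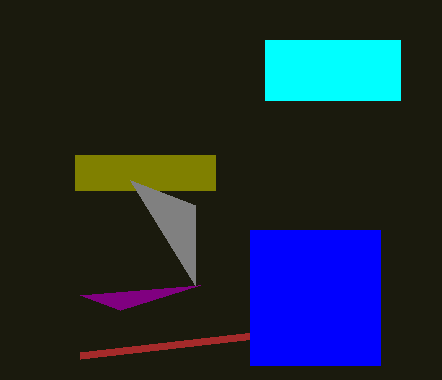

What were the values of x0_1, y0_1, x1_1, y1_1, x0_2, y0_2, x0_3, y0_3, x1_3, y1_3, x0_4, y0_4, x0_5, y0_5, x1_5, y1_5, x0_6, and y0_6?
x0_1 = 75, y0_1 = 155, x1_1 = 215, y1_1 = 190, x0_2 = 130, y0_2 = 180, x0_3 = 265, y0_3 = 40, x1_3 = 400, y1_3 = 100, x0_4 = 80, y0_4 = 355, x0_5 = 250, y0_5 = 230, x1_5 = 380, y1_5 = 365, x0_6 = 120, y0_6 = 310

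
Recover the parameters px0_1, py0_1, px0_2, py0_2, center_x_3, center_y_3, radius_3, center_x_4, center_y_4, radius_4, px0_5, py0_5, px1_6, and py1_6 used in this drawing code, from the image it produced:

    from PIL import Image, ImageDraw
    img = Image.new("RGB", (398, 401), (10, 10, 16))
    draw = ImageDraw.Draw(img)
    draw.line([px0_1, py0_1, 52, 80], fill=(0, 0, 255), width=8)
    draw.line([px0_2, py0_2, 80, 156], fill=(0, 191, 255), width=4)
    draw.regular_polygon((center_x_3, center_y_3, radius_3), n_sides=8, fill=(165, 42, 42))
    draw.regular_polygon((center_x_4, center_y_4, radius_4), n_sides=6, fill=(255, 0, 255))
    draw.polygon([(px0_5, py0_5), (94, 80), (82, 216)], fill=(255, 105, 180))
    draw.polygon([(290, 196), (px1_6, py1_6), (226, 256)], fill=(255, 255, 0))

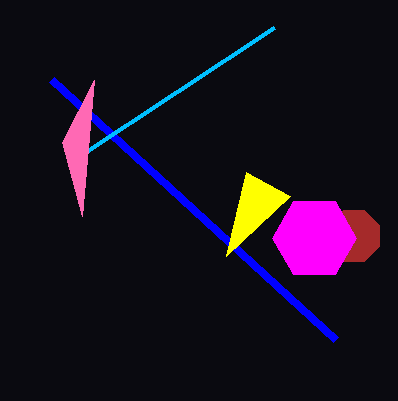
px0_1 = 336, py0_1 = 340, px0_2 = 274, py0_2 = 28, center_x_3 = 354, center_y_3 = 236, radius_3 = 28, center_x_4 = 314, center_y_4 = 238, radius_4 = 42, px0_5 = 62, py0_5 = 142, px1_6 = 246, py1_6 = 172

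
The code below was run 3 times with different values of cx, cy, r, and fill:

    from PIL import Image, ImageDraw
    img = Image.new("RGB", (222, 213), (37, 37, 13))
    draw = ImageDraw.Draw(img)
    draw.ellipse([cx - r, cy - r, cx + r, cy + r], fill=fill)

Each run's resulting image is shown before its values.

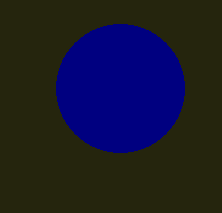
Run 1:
cx = 120
cy = 88
r = 64
fill = 'navy'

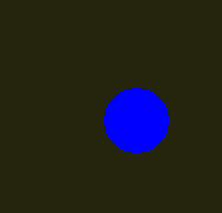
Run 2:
cx = 136, cy = 120, r = 32, fill = 'blue'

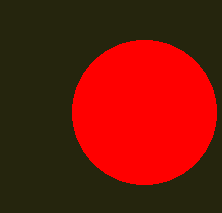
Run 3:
cx = 144, cy = 112, r = 72, fill = 'red'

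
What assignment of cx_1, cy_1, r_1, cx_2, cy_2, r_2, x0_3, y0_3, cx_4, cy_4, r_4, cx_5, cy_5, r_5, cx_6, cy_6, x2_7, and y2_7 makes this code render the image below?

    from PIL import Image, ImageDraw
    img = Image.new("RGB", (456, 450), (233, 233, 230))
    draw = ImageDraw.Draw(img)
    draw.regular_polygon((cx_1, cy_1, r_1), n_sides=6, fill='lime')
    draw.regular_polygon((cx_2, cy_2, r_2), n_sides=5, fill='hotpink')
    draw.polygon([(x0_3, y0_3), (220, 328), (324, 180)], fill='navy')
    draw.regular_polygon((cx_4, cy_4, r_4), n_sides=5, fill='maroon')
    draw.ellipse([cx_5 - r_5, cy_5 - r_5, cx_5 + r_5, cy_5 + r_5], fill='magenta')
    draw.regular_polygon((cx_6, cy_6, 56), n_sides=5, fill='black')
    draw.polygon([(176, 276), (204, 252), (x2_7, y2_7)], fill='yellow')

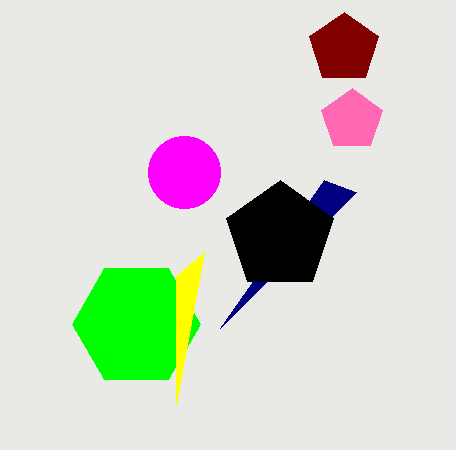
cx_1 = 136
cy_1 = 324
r_1 = 64
cx_2 = 352
cy_2 = 120
r_2 = 32
x0_3 = 356
y0_3 = 192
cx_4 = 344
cy_4 = 48
r_4 = 36
cx_5 = 184
cy_5 = 172
r_5 = 36
cx_6 = 280
cy_6 = 236
x2_7 = 176
y2_7 = 404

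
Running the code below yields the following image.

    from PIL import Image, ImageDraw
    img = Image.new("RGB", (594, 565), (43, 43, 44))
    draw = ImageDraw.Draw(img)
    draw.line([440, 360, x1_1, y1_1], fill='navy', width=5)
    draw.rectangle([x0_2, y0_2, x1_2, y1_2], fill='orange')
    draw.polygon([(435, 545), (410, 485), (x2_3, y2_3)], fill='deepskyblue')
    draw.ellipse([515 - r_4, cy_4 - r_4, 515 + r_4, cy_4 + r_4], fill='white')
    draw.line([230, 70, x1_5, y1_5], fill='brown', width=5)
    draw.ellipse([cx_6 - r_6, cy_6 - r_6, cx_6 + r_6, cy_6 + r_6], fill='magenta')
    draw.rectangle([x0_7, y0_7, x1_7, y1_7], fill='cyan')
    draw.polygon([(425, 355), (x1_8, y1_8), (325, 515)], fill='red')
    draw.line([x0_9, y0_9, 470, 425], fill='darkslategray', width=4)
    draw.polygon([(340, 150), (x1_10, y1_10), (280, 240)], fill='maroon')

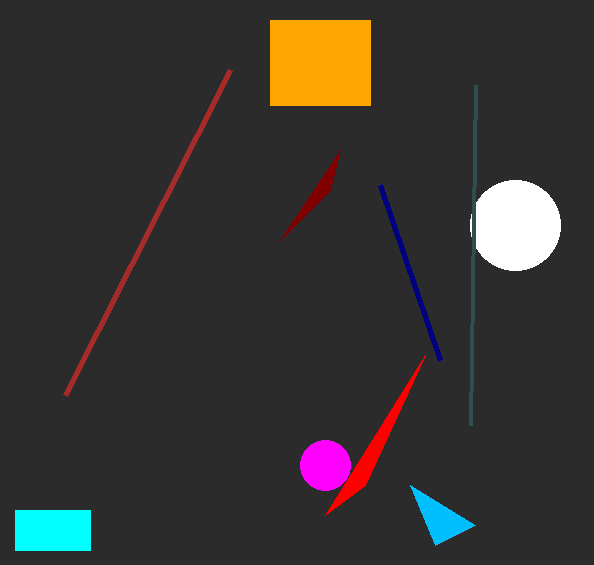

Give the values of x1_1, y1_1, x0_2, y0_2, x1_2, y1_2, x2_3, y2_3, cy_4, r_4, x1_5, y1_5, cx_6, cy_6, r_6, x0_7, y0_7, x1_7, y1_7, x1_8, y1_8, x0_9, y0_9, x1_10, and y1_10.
x1_1 = 380; y1_1 = 185; x0_2 = 270; y0_2 = 20; x1_2 = 370; y1_2 = 105; x2_3 = 475; y2_3 = 525; cy_4 = 225; r_4 = 45; x1_5 = 65; y1_5 = 395; cx_6 = 325; cy_6 = 465; r_6 = 25; x0_7 = 15; y0_7 = 510; x1_7 = 90; y1_7 = 550; x1_8 = 365; y1_8 = 485; x0_9 = 475; y0_9 = 85; x1_10 = 330; y1_10 = 190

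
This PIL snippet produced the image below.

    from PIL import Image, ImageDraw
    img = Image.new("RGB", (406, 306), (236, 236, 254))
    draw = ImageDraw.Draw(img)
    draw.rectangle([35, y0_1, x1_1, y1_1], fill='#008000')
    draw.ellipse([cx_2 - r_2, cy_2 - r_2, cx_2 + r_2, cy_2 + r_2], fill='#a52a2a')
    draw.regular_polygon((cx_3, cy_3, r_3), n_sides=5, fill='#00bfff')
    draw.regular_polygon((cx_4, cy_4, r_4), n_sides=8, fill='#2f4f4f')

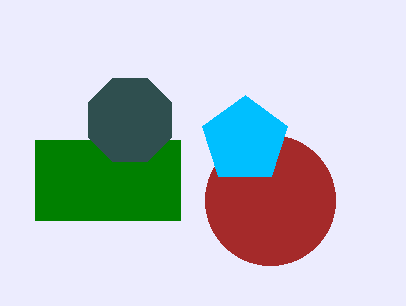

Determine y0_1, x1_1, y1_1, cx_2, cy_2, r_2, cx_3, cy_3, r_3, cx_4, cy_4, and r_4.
y0_1 = 140; x1_1 = 180; y1_1 = 220; cx_2 = 270; cy_2 = 200; r_2 = 65; cx_3 = 245; cy_3 = 140; r_3 = 45; cx_4 = 130; cy_4 = 120; r_4 = 45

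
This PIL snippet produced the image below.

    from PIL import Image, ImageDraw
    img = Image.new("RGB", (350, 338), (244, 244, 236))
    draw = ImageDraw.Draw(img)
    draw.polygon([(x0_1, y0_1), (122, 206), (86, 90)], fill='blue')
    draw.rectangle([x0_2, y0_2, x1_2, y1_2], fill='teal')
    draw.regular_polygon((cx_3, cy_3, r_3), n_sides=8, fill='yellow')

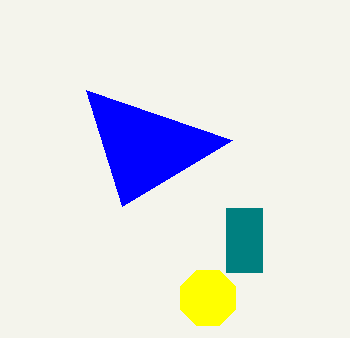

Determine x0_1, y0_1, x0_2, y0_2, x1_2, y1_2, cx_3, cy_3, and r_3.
x0_1 = 232; y0_1 = 140; x0_2 = 226; y0_2 = 208; x1_2 = 262; y1_2 = 272; cx_3 = 208; cy_3 = 298; r_3 = 30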